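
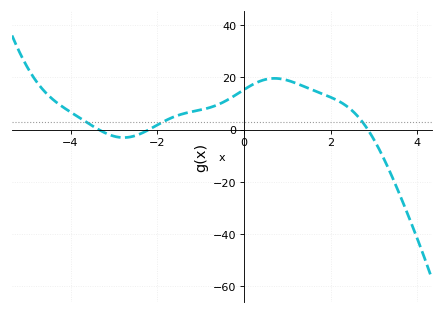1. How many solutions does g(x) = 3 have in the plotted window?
3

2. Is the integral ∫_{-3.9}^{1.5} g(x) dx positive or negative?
positive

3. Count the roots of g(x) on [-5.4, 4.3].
3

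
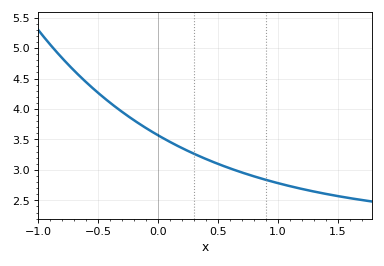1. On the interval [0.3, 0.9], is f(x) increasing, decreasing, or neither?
decreasing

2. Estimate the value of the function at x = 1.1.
2.75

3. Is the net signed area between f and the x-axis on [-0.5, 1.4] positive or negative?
positive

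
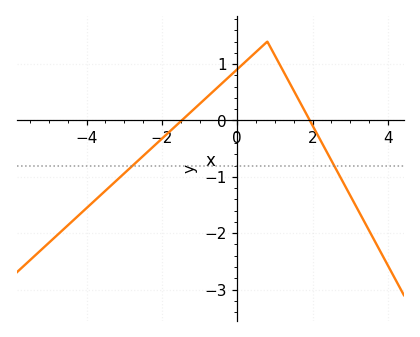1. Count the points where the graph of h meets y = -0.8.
2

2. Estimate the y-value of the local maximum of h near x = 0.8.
1.4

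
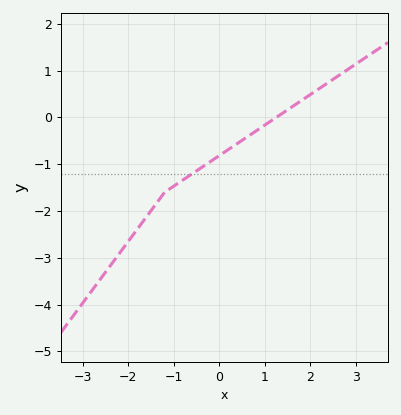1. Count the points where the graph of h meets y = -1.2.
1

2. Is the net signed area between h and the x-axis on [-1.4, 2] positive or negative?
negative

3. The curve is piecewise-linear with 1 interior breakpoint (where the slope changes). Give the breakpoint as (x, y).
(-1.2, -1.6)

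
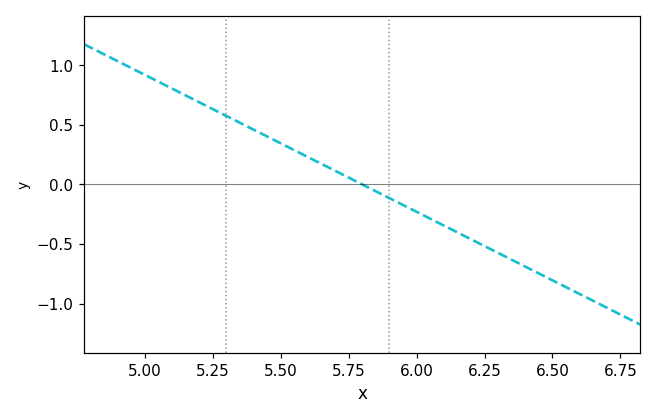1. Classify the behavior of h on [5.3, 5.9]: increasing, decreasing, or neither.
decreasing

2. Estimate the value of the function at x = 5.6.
0.23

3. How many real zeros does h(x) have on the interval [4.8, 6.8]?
1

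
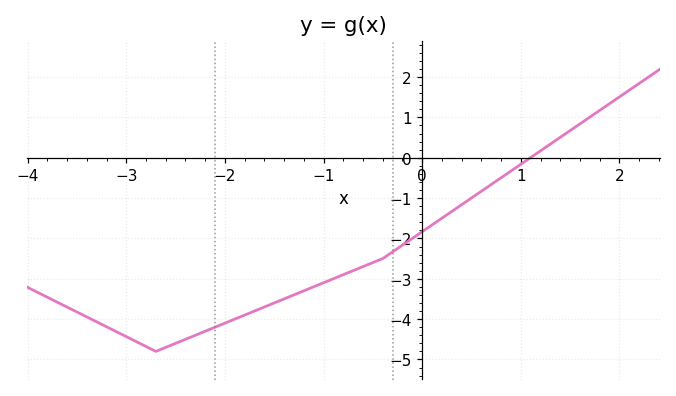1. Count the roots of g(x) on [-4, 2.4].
1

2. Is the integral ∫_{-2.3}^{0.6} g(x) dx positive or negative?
negative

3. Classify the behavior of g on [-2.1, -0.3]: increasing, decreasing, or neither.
increasing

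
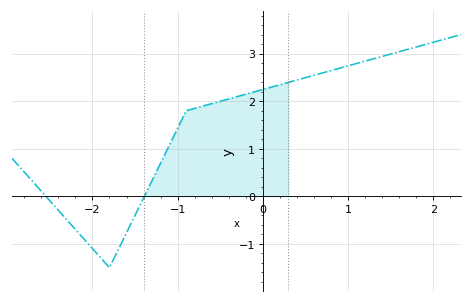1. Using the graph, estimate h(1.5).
2.99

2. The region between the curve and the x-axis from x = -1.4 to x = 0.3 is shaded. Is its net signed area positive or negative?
positive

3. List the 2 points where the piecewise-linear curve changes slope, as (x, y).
(-1.8, -1.5); (-0.9, 1.8)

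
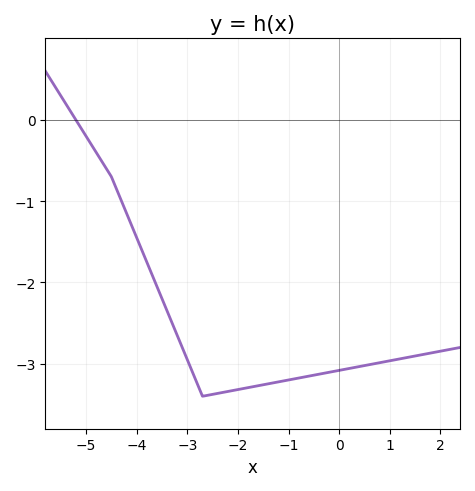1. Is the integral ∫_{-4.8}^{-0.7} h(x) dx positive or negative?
negative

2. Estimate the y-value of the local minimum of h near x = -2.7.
-3.4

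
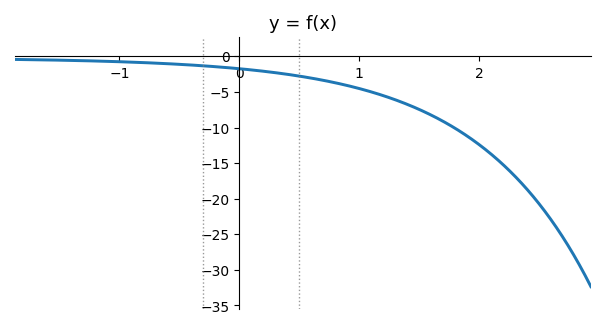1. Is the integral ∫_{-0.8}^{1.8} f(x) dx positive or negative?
negative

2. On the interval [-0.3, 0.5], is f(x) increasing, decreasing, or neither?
decreasing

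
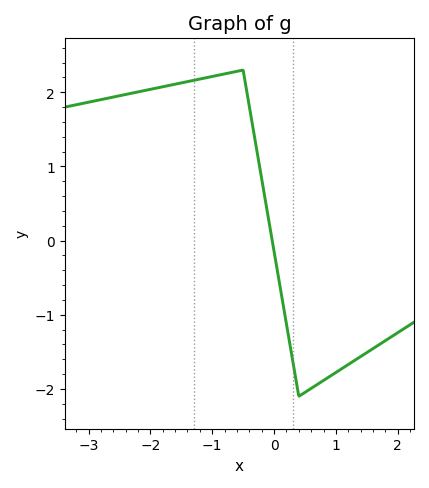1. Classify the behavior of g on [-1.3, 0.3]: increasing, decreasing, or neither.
neither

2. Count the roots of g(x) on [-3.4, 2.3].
1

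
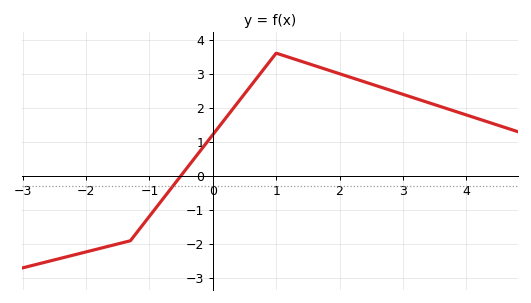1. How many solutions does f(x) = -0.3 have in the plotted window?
1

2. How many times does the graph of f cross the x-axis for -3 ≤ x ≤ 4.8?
1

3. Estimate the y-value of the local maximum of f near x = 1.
3.6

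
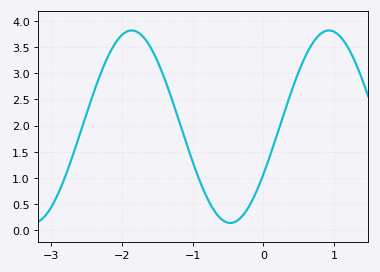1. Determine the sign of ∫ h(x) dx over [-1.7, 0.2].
positive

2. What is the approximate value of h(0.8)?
3.75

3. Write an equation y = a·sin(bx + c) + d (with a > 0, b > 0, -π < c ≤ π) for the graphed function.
y = 1.84sin(2.2x - 0.52) + 1.98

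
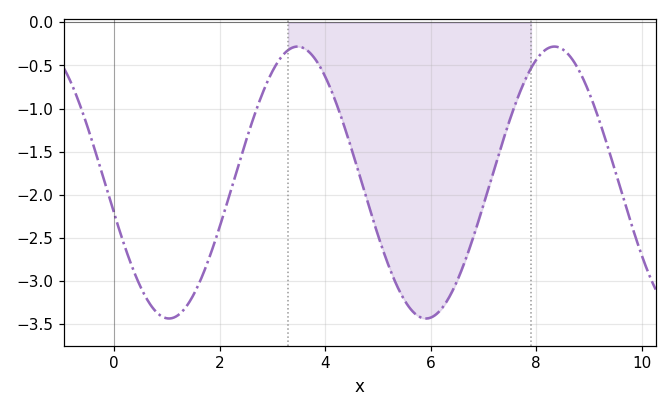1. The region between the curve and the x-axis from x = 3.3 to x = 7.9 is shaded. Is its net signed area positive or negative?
negative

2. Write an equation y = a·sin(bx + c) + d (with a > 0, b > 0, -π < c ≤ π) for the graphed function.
y = 1.58sin(1.29x - 2.91) - 1.86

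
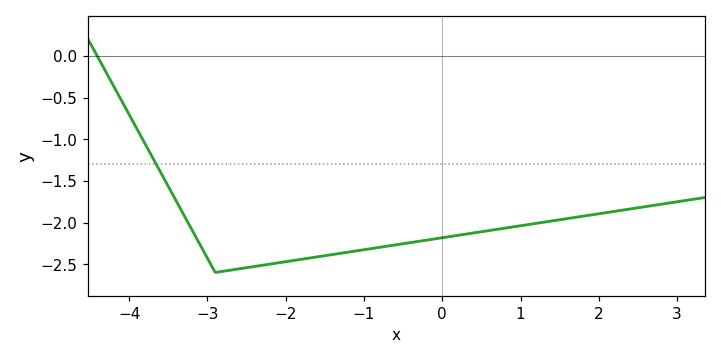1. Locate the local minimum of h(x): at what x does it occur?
-2.8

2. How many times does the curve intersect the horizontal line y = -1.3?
1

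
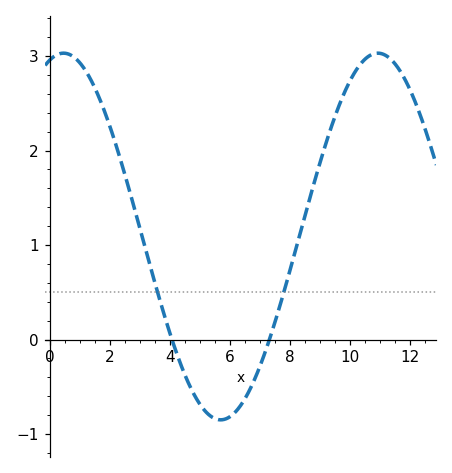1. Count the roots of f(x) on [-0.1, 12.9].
2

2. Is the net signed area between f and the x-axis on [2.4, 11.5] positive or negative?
positive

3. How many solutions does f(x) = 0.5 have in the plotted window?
2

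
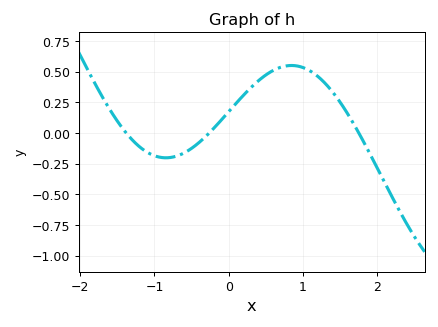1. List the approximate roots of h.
-1.38, -0.264, 1.75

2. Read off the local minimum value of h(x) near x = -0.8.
-0.202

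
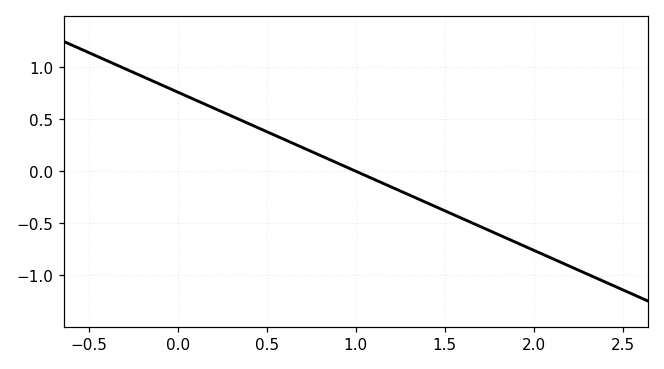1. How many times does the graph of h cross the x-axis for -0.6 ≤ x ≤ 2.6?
1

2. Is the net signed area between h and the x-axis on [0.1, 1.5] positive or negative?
positive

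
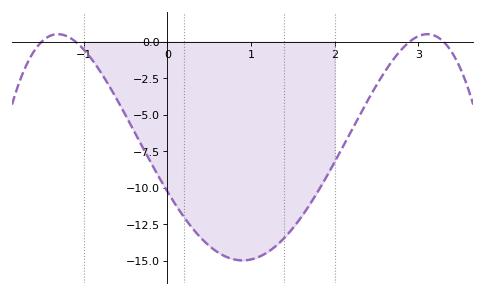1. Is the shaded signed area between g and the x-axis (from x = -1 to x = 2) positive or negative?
negative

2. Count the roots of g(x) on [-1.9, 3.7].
4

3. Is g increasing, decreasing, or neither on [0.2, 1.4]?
neither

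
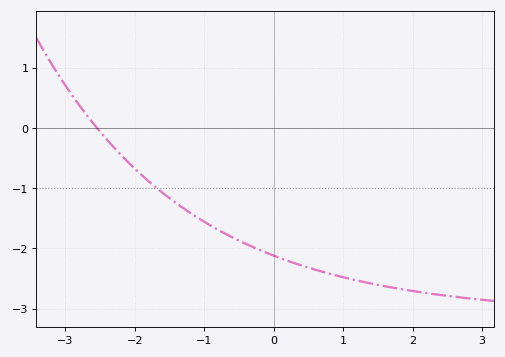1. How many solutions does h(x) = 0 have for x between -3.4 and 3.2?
1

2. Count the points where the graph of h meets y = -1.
1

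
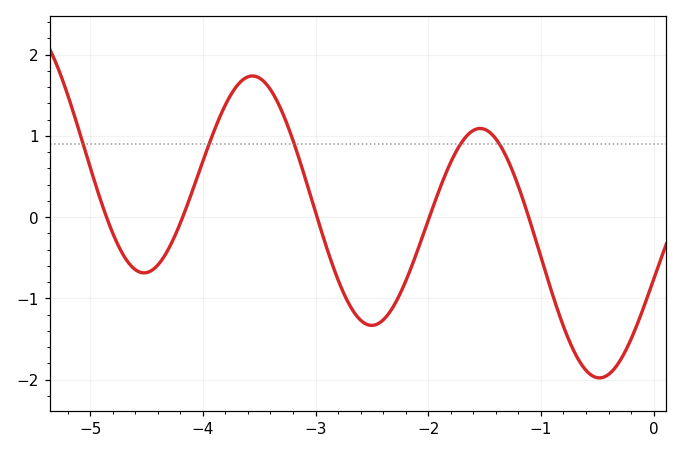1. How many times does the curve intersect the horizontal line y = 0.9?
5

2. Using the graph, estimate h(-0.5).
-1.98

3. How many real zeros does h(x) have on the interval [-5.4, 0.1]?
5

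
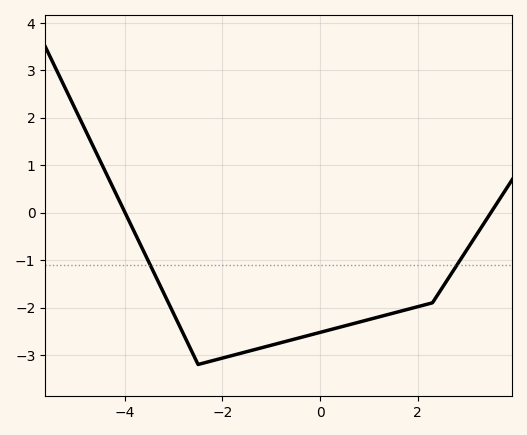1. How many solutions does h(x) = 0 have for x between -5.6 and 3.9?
2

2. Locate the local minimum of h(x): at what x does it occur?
-2.5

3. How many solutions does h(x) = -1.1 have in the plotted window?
2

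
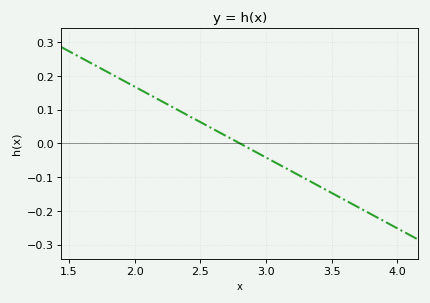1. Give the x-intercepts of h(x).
2.8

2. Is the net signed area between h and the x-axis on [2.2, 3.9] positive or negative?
negative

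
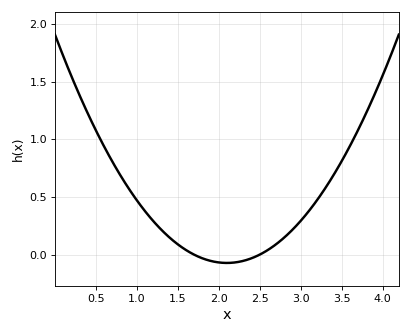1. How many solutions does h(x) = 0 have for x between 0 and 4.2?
2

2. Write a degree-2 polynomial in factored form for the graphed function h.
y = 0.45(x - 1.7)(x - 2.5)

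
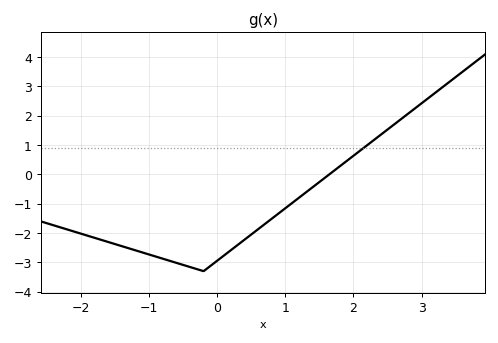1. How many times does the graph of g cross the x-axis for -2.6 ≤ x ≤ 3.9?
1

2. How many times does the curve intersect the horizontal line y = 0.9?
1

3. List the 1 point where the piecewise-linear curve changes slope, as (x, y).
(-0.2, -3.3)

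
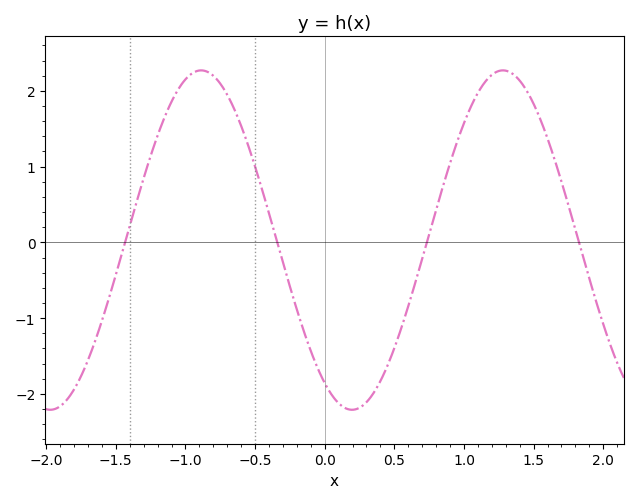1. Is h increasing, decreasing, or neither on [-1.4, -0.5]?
neither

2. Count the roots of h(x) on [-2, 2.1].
4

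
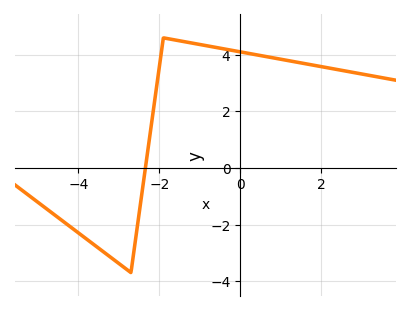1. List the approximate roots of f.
-2.34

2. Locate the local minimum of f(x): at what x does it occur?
-2.7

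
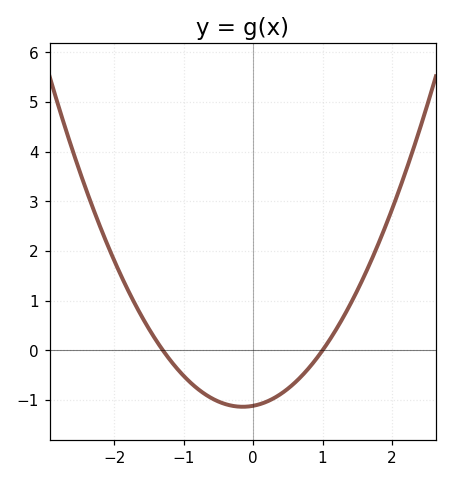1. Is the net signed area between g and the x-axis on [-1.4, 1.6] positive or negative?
negative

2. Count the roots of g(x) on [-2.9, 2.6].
2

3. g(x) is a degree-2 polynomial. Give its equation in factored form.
y = 0.86(x + 1.3)(x - 1)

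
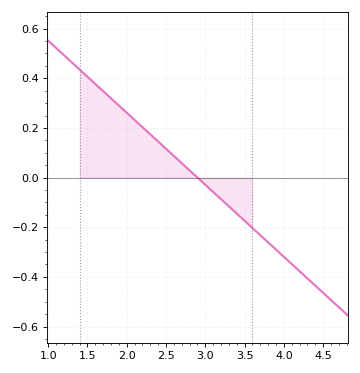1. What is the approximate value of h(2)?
0.261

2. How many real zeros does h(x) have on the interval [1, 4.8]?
1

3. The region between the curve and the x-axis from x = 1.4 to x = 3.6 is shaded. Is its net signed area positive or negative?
positive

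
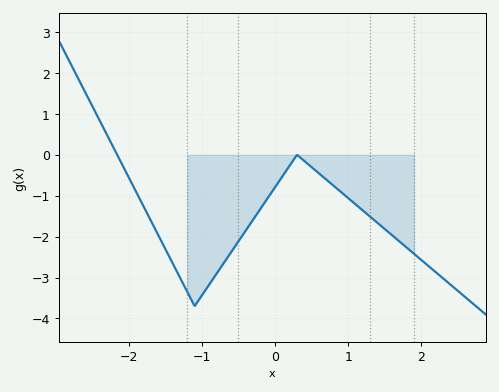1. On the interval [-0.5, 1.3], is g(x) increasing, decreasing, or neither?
neither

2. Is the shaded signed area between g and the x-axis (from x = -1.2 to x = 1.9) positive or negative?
negative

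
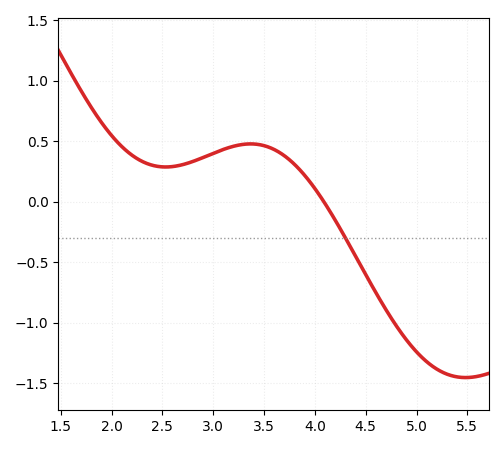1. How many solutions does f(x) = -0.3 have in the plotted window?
1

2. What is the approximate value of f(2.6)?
0.292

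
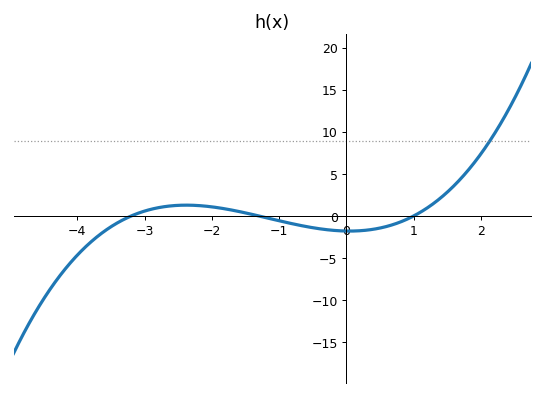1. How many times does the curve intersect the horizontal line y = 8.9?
1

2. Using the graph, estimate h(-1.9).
0.973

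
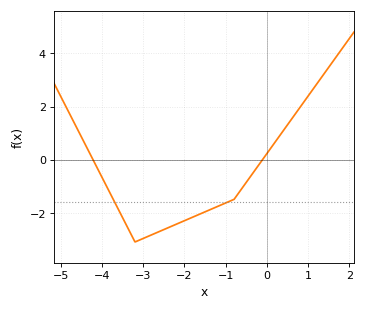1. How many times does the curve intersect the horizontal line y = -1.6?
2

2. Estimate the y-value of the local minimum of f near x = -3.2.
-3.1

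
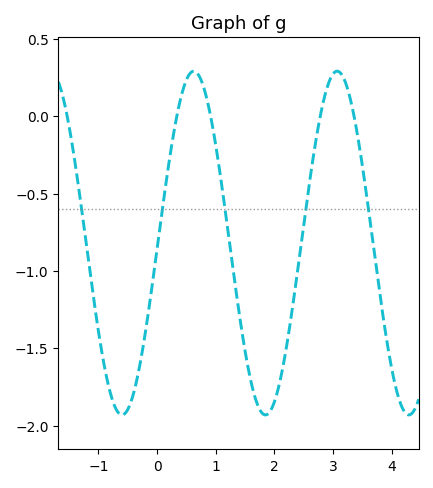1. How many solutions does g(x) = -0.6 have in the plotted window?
5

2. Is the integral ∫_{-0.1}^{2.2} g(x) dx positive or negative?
negative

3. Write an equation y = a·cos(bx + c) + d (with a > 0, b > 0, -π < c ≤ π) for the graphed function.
y = 1.11cos(2.57x - 1.6) - 0.82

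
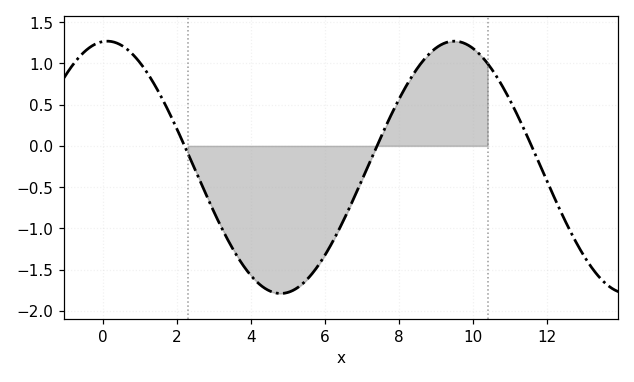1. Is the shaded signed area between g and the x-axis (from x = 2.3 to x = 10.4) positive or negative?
negative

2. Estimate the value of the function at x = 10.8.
0.723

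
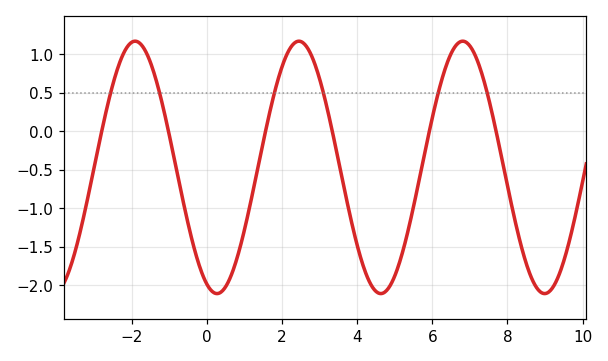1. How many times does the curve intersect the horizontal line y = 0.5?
6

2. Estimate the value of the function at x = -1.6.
1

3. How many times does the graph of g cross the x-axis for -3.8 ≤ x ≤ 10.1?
6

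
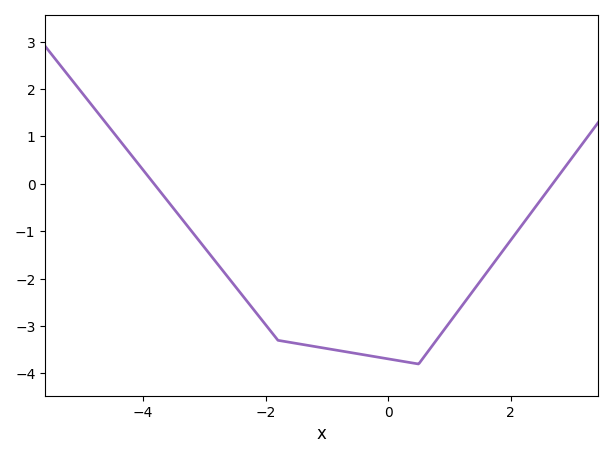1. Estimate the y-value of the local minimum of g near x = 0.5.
-3.8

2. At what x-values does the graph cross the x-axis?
-3.82, 2.69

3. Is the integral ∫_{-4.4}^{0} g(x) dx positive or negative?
negative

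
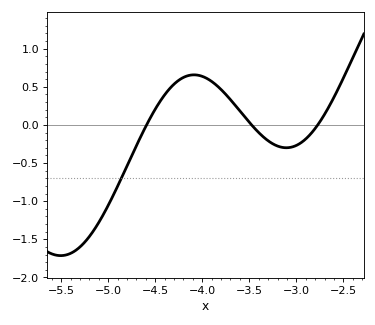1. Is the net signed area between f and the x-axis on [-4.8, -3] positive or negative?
positive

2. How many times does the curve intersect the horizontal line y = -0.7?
1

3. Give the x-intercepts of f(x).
-4.59, -3.48, -2.77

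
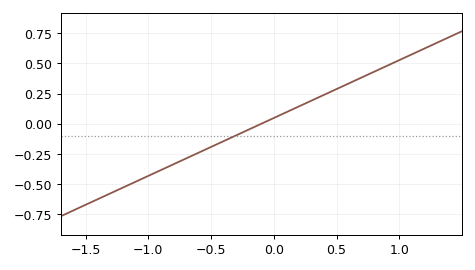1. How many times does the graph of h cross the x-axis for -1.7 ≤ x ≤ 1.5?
1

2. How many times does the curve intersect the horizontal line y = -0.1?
1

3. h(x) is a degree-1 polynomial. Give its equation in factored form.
y = 0.48(x + 0.1)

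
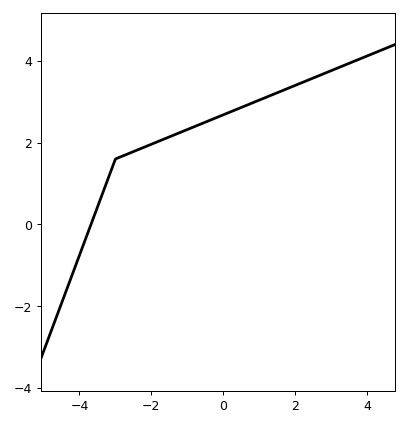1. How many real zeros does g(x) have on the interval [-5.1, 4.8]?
1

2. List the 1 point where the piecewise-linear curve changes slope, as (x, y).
(-3, 1.6)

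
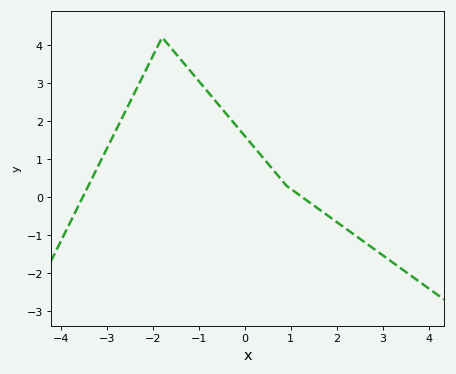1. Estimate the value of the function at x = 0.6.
0.7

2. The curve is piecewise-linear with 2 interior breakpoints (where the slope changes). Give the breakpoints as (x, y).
(-1.8, 4.2); (0.9, 0.3)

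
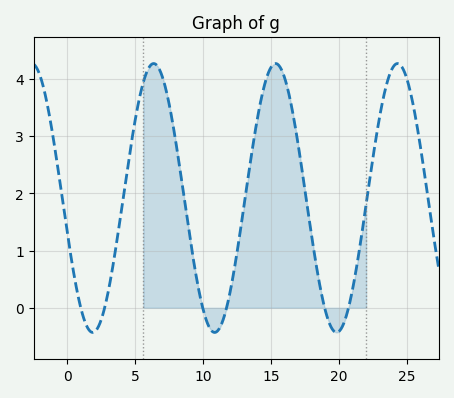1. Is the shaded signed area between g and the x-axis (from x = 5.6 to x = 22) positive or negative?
positive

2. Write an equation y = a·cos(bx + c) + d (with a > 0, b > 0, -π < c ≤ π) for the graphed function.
y = 2.35cos(0.7x + 1.83) + 1.92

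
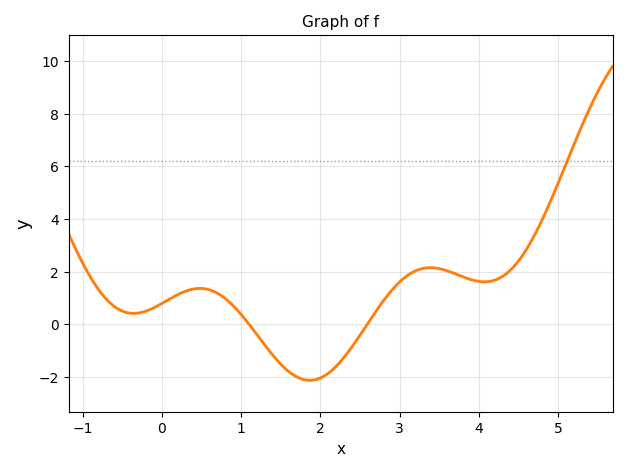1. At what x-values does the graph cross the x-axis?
1.1, 2.6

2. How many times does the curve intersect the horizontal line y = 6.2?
1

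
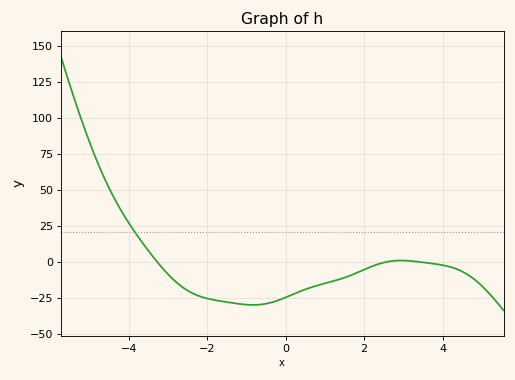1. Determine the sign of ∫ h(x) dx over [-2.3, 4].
negative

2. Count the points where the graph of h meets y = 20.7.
1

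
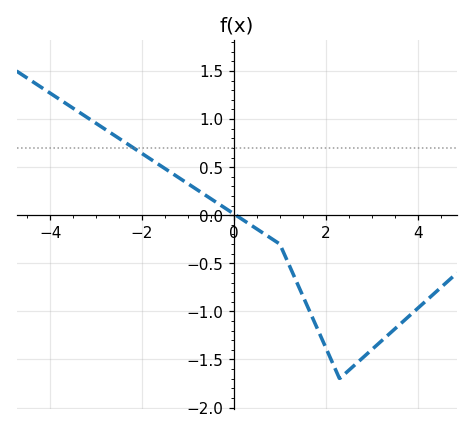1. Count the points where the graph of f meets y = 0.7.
1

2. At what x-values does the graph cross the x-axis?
0.044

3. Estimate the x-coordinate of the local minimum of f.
2.3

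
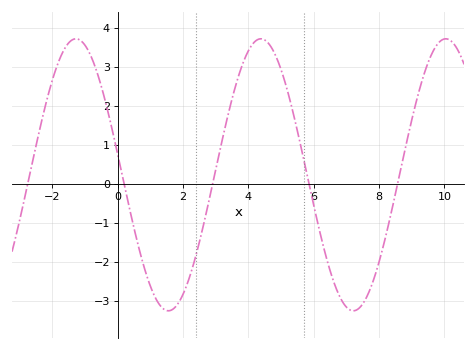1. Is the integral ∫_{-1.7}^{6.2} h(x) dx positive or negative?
positive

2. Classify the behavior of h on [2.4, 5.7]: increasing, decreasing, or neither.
neither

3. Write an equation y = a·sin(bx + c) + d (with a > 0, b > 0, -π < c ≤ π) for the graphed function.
y = 3.49sin(1.1x + 3) + 0.23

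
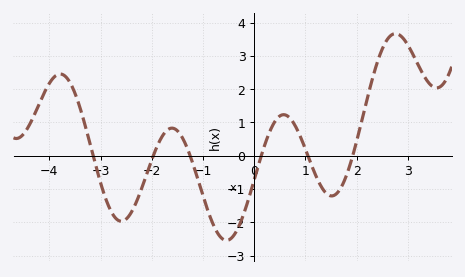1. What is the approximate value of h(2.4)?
2.8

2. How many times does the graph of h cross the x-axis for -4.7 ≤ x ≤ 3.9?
6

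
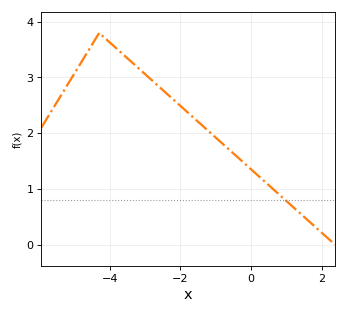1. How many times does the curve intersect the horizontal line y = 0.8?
1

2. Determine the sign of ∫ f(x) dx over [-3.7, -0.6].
positive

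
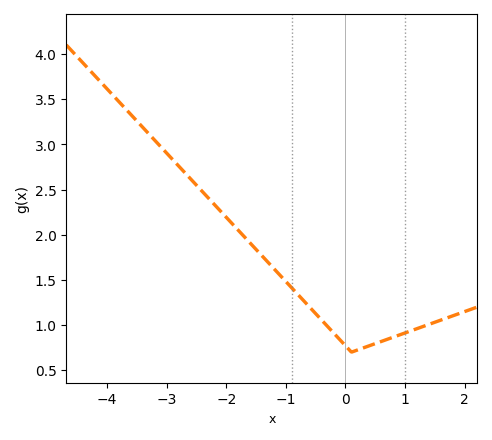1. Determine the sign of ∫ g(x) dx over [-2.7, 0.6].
positive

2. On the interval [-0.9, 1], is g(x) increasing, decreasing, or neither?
neither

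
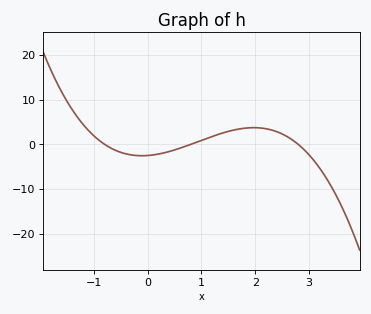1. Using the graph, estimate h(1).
0.901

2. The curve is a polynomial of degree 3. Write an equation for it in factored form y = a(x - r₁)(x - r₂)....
y = -1.39(x + 0.8)(x - 0.8)(x - 2.8)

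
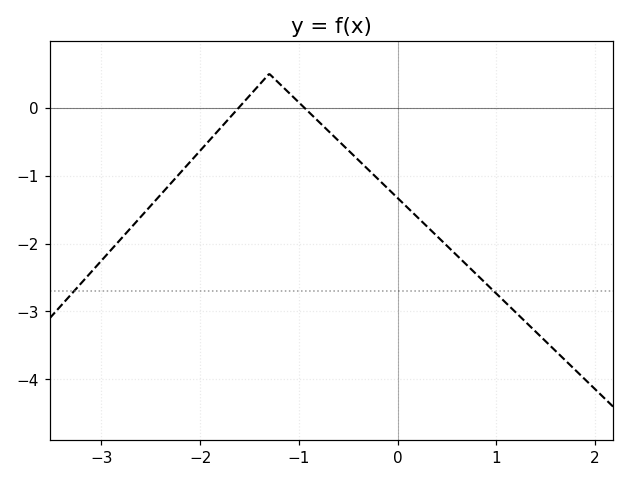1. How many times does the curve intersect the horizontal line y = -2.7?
2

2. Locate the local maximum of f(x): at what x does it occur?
-1.3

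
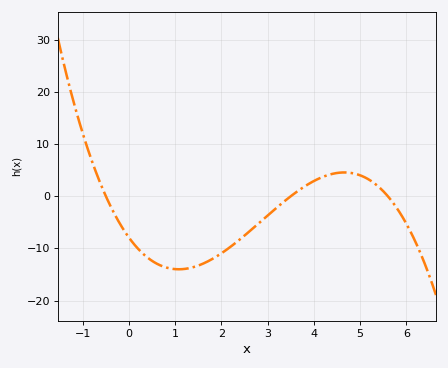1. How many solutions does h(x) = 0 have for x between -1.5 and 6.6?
3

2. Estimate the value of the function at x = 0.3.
-11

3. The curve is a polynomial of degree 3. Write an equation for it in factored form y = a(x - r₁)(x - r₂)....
y = -0.81(x + 0.5)(x - 3.5)(x - 5.6)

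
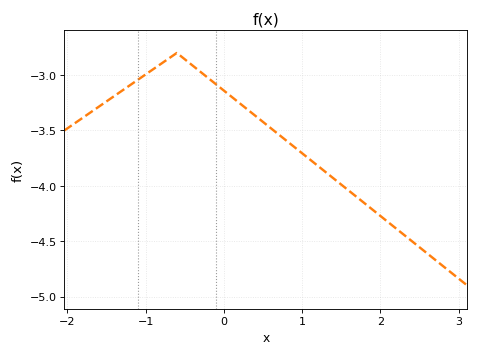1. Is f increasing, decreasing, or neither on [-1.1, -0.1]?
neither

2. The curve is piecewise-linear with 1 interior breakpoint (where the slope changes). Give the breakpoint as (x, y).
(-0.6, -2.8)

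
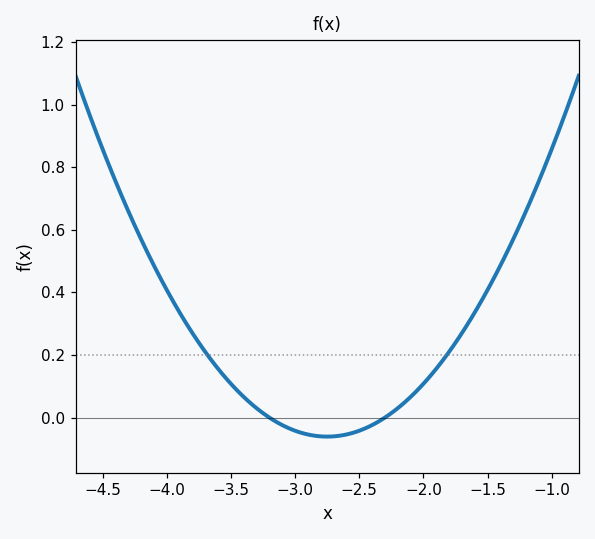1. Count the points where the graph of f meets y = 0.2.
2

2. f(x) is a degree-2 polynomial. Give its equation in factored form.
y = 0.3(x + 3.2)(x + 2.3)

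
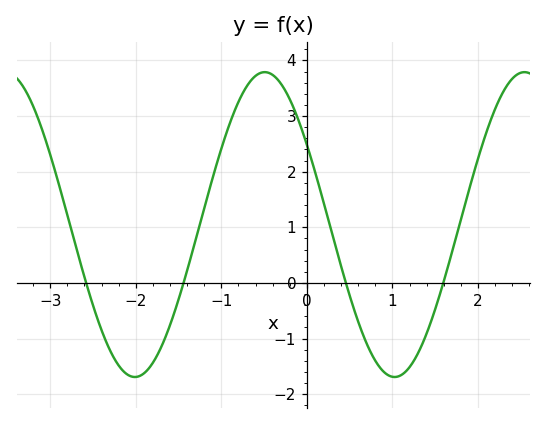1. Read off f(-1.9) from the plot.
-1.6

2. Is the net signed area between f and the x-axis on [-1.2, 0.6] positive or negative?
positive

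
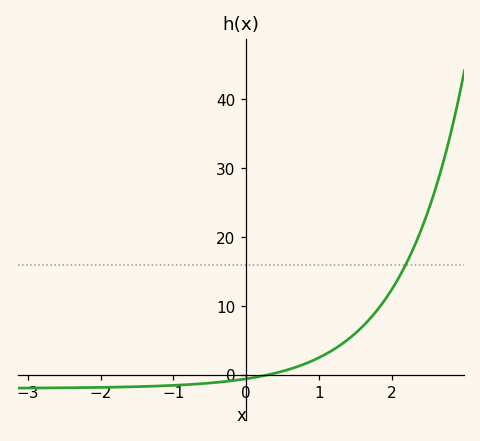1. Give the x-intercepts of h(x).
0.309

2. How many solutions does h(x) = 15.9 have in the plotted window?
1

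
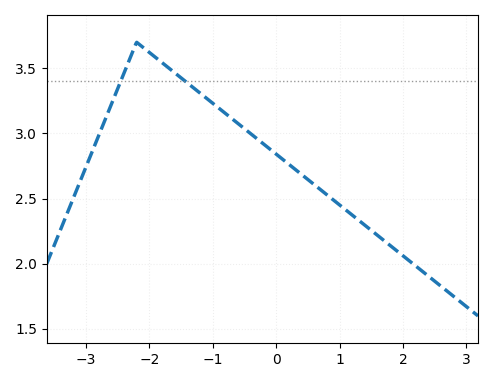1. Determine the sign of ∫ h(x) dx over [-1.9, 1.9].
positive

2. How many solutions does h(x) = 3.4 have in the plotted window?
2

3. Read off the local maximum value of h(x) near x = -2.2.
3.7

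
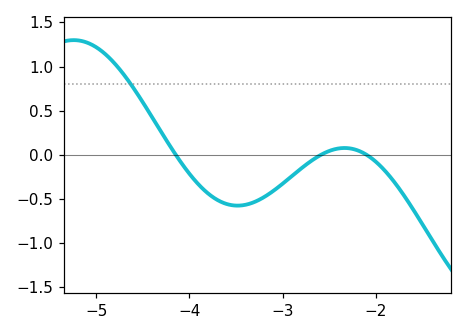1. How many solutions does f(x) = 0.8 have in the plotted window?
1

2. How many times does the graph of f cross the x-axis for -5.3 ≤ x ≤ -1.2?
3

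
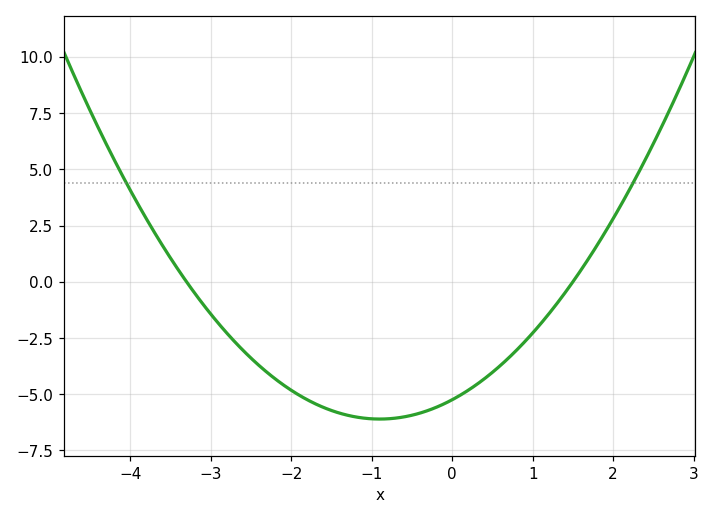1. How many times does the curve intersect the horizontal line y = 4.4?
2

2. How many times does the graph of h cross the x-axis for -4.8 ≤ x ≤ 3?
2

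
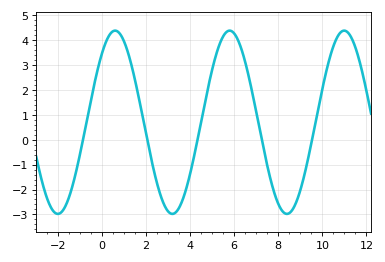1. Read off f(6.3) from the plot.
3.72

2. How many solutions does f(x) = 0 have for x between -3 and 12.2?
5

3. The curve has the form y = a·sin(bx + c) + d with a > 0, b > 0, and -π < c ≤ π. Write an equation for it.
y = 3.68sin(1.21x + 0.842) + 0.7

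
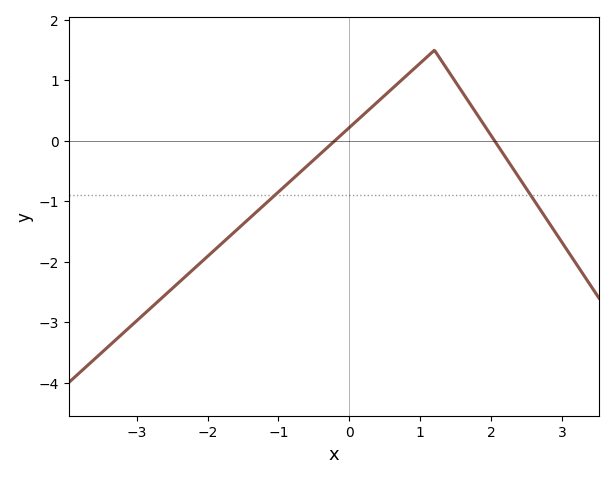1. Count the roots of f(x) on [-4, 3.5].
2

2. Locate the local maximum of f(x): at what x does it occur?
1.2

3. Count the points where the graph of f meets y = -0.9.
2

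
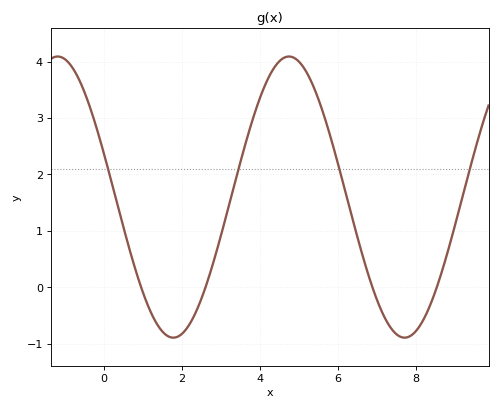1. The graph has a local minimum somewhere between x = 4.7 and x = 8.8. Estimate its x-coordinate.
7.8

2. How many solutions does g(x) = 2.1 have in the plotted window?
4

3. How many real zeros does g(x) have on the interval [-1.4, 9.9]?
4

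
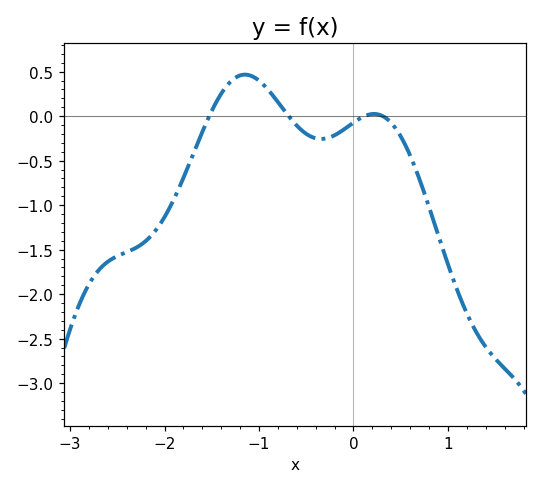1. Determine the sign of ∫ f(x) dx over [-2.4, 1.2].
negative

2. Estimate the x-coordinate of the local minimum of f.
-0.3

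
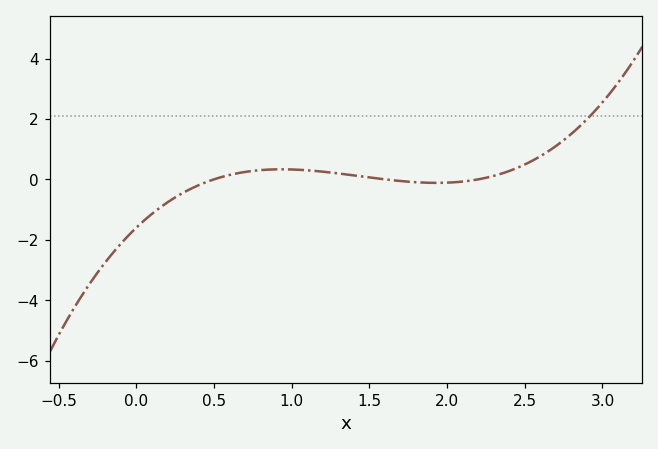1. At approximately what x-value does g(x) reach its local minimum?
1.93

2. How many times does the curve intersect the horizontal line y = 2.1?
1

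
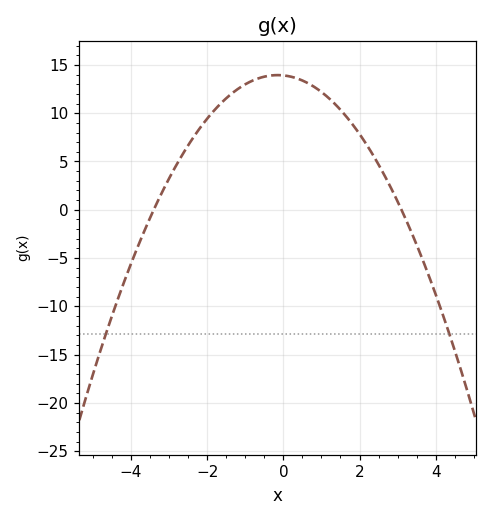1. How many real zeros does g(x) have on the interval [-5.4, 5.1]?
2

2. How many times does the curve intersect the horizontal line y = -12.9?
2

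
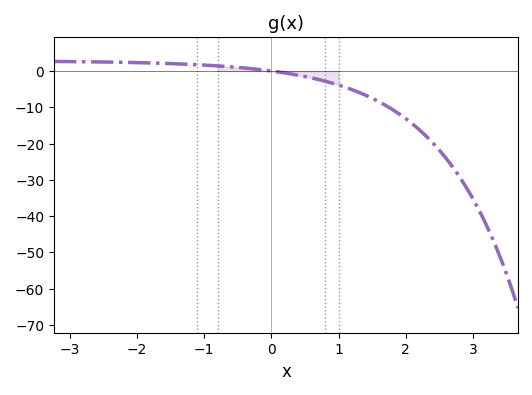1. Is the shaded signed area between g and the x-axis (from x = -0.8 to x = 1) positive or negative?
negative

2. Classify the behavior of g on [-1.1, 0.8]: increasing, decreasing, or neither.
decreasing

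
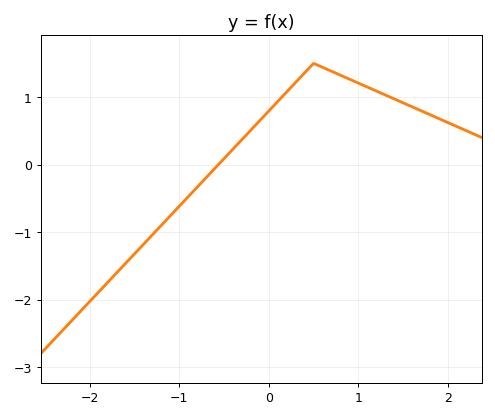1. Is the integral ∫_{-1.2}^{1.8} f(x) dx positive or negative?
positive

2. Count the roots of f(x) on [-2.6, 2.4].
1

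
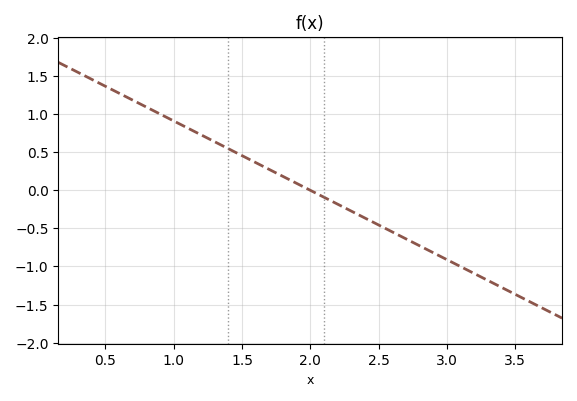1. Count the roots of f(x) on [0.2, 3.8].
1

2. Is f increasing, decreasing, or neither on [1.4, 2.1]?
decreasing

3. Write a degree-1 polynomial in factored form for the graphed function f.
y = -0.91(x - 2)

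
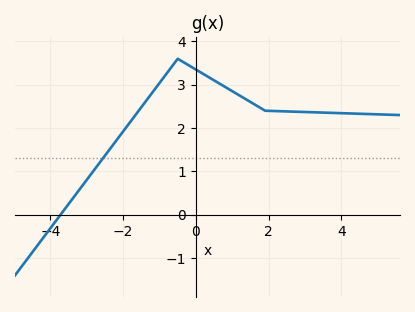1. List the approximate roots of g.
-3.8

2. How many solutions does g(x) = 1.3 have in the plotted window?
1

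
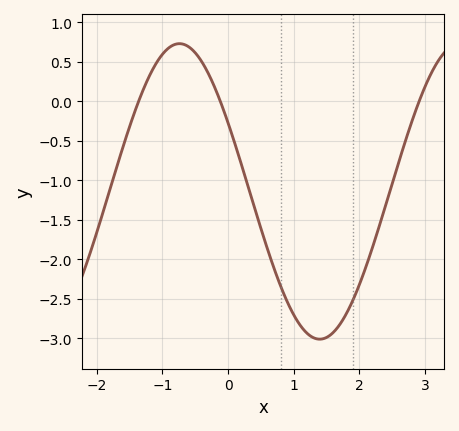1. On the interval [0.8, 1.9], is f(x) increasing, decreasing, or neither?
neither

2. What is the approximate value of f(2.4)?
-1.32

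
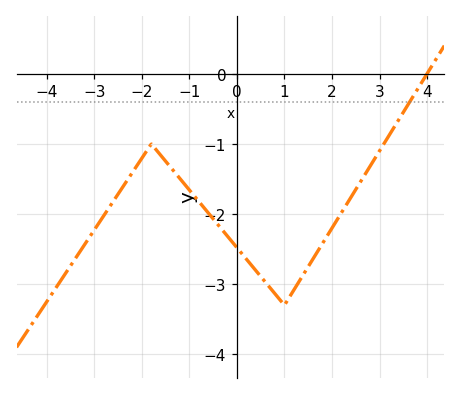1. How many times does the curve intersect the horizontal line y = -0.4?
1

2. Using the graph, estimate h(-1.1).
-1.57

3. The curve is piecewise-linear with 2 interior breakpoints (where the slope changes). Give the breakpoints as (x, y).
(-1.8, -1); (1, -3.3)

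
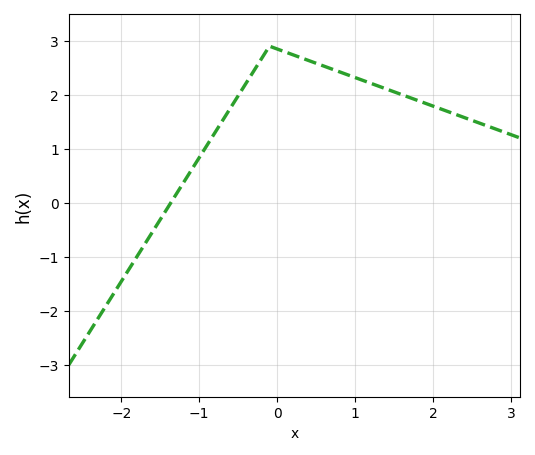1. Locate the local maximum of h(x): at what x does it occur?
-0.1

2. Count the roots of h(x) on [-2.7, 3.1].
1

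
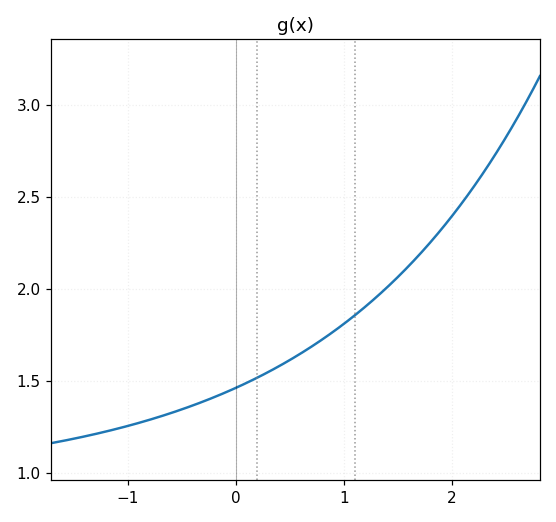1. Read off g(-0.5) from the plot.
1.34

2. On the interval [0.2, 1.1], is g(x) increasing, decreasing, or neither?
increasing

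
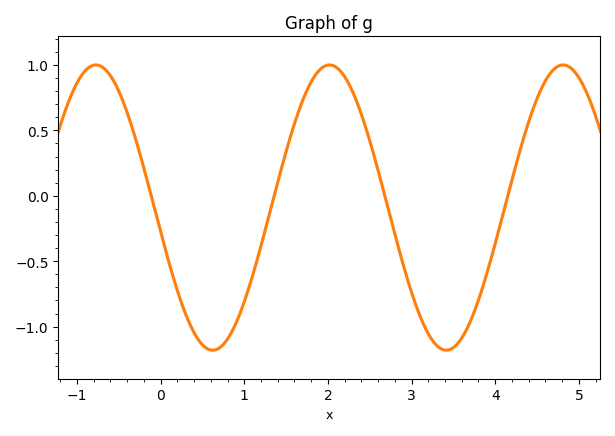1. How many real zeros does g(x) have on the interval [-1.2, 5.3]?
4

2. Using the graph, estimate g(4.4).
0.55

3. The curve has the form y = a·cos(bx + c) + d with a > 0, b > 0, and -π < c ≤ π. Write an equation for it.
y = 1.09cos(2.2x + 1.7) - 0.09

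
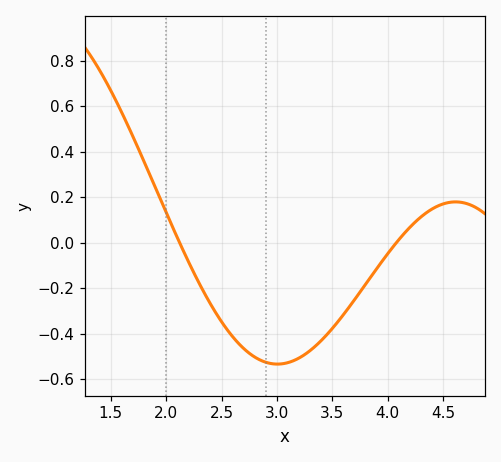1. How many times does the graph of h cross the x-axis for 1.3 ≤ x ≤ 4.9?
2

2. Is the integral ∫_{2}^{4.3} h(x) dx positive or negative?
negative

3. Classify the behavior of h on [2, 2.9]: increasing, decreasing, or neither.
decreasing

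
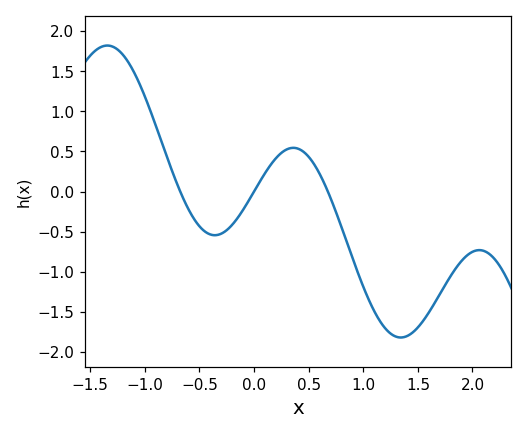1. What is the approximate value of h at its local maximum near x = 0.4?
0.545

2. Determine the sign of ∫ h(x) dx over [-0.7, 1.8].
negative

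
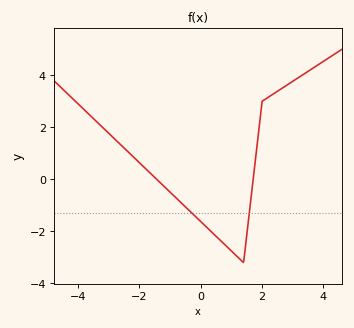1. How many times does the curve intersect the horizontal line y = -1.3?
2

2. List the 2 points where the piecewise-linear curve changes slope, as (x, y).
(1.4, -3.2); (2, 3)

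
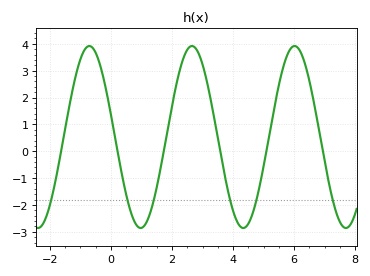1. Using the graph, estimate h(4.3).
-2.85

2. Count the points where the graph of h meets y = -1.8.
6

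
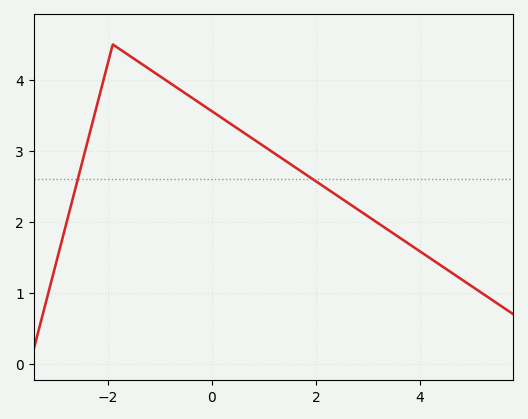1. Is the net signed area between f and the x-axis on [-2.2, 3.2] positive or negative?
positive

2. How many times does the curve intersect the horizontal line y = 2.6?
2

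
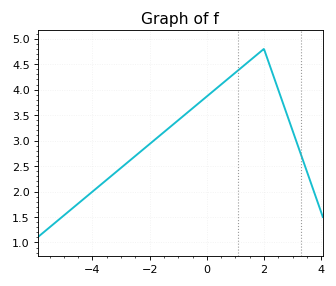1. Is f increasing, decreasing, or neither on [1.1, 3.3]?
neither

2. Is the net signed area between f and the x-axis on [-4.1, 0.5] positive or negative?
positive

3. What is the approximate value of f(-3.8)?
2.09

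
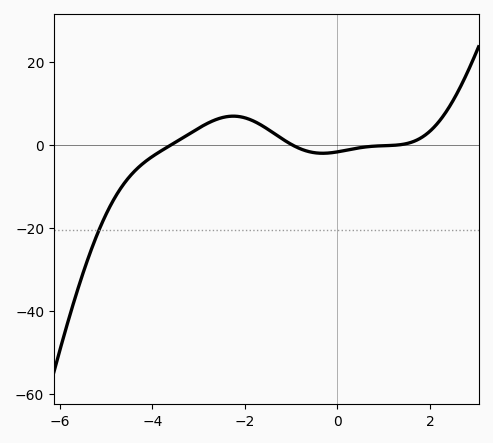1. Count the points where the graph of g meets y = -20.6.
1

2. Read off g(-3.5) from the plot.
0.557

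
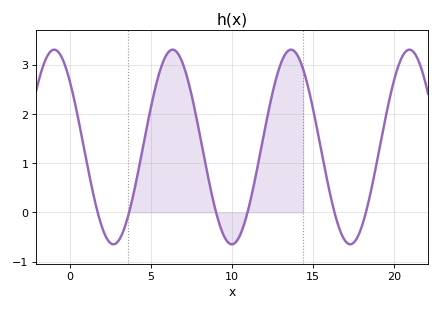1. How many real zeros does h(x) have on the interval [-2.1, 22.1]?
6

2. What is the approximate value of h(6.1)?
3.27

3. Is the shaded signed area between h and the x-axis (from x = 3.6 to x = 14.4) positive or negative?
positive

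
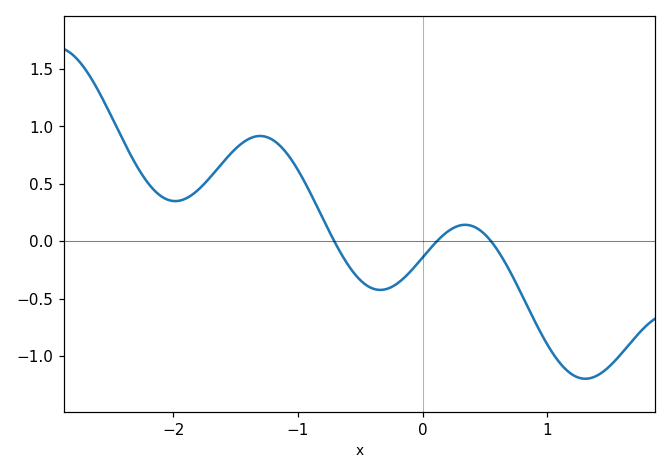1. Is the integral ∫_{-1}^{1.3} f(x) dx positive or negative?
negative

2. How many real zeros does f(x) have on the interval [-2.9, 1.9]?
3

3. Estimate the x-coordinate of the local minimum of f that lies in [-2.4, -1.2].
-2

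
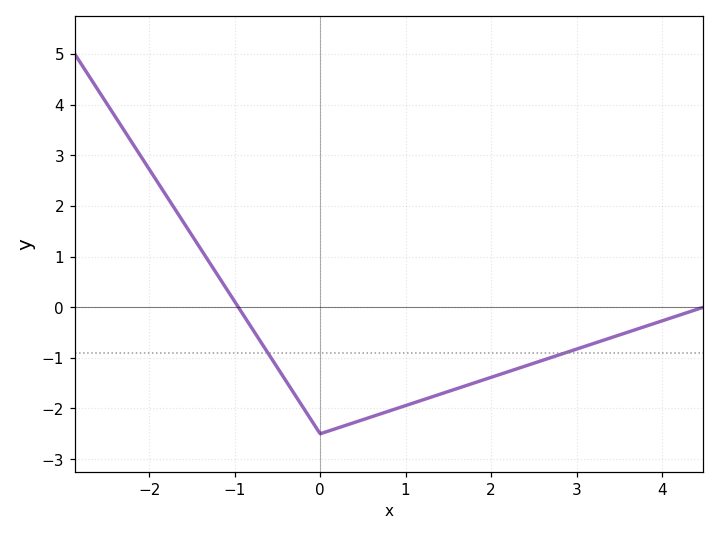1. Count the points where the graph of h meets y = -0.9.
2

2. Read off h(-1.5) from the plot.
1.4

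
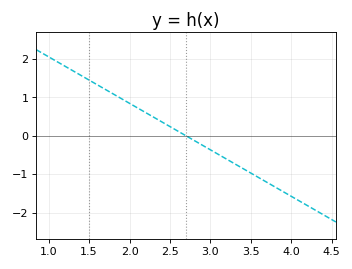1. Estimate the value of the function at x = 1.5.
1.45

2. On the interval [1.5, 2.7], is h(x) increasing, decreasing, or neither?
decreasing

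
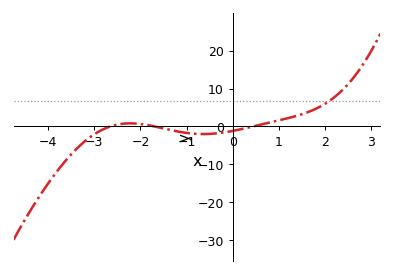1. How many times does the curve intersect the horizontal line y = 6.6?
1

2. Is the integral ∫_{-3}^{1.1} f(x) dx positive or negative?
negative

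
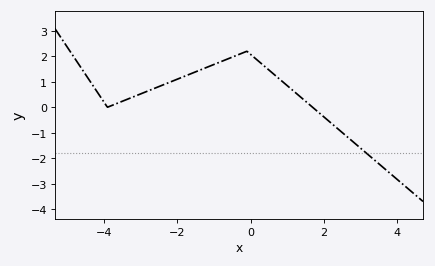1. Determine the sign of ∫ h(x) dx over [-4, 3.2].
positive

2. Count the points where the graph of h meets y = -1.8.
1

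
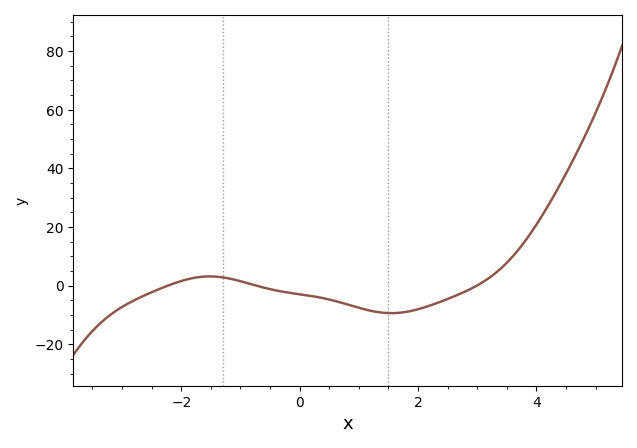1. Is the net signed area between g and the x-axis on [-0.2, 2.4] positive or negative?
negative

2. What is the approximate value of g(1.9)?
-8.59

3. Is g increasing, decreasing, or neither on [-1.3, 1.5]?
decreasing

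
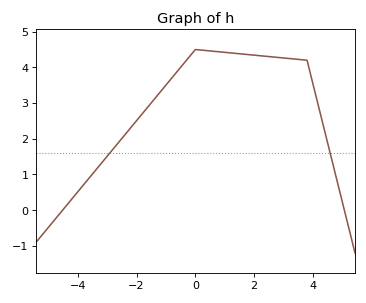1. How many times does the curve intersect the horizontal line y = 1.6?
2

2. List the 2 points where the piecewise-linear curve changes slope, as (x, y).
(0, 4.5); (3.8, 4.2)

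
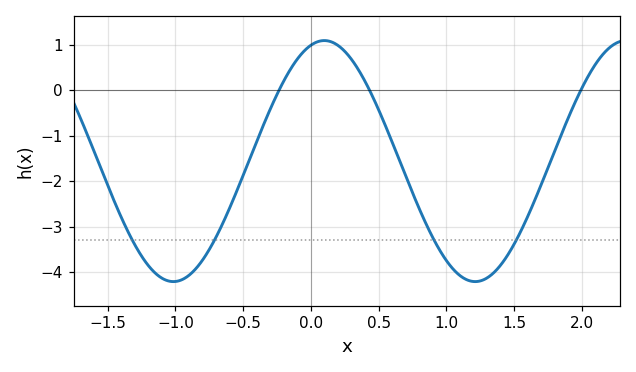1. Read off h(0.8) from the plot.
-2.6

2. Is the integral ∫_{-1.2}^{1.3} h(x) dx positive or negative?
negative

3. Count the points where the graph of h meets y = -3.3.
4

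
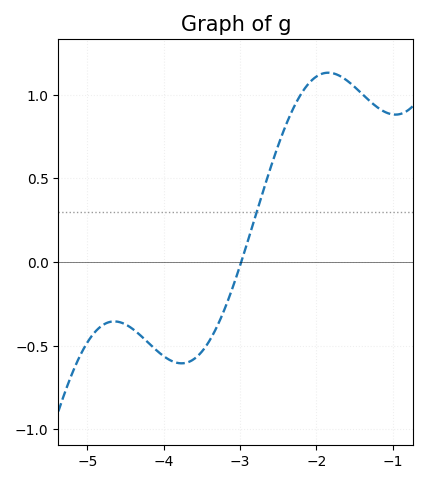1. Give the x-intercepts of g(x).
-2.98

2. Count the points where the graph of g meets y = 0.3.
1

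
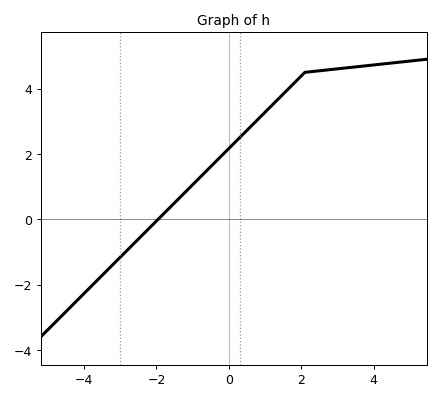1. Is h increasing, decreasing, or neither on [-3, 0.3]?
increasing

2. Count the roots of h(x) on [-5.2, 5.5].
1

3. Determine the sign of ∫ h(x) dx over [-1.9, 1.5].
positive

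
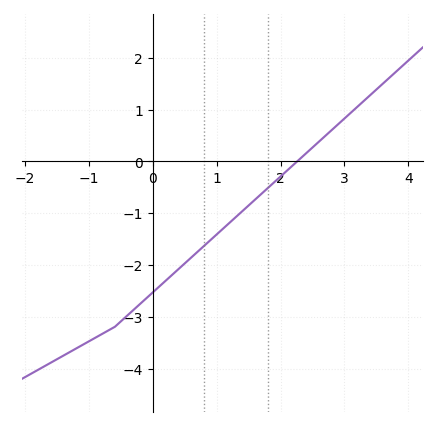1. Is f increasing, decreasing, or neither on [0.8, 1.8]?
increasing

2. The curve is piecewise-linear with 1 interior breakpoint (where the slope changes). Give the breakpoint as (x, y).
(-0.6, -3.2)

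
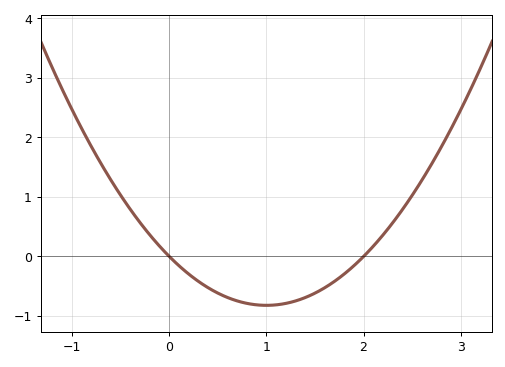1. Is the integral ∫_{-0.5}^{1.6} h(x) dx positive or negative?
negative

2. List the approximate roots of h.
0, 2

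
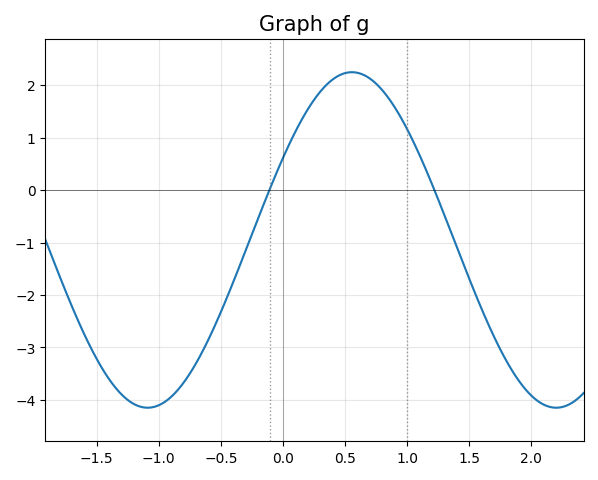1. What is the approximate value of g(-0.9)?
-3.9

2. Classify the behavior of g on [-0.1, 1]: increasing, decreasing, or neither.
neither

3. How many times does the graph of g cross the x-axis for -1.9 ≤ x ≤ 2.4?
2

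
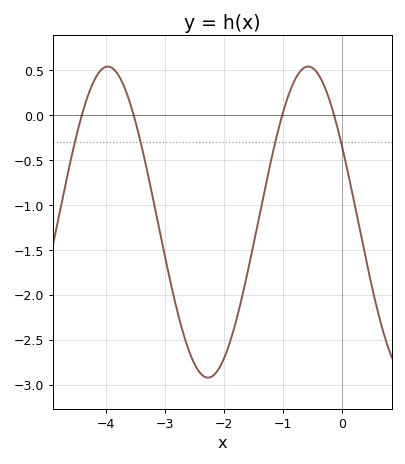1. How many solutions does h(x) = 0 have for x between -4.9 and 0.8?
4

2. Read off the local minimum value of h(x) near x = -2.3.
-2.9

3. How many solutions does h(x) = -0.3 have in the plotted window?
4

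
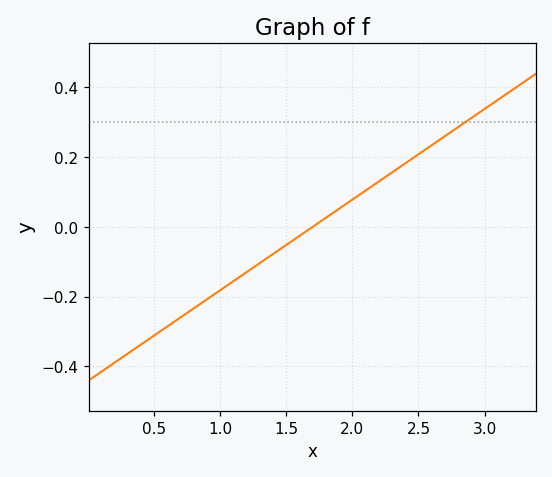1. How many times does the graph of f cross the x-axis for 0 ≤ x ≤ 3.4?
1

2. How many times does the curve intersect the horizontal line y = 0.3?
1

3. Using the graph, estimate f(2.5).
0.208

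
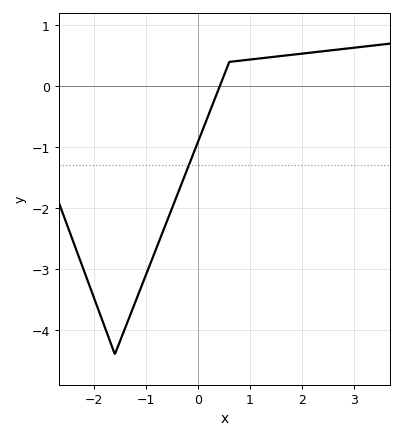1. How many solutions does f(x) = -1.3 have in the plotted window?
1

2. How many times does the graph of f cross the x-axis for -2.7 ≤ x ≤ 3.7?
1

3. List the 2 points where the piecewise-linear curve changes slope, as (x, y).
(-1.6, -4.4); (0.6, 0.4)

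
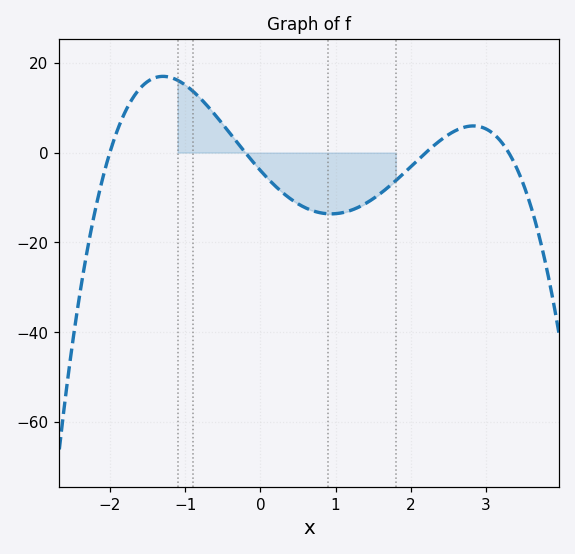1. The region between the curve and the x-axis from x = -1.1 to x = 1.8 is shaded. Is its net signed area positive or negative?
negative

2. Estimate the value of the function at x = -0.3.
2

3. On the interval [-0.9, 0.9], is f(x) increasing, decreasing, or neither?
decreasing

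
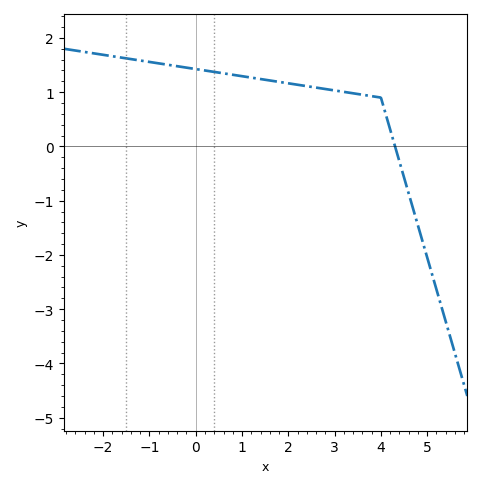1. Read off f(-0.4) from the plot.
1.5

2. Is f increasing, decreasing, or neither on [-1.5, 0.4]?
decreasing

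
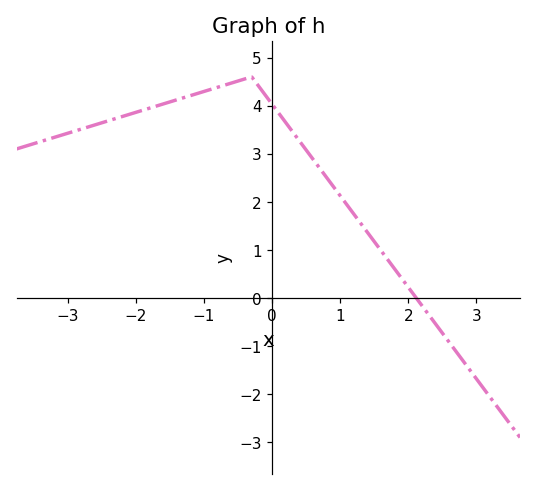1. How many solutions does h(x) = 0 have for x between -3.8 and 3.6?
1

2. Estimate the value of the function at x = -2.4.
3.69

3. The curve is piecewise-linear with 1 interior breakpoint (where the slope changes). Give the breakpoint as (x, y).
(-0.3, 4.6)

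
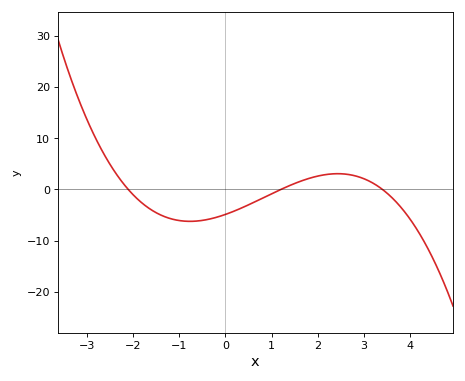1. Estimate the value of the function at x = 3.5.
-1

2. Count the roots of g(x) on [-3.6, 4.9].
3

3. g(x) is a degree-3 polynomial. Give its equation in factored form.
y = -0.57(x + 2.1)(x - 1.2)(x - 3.4)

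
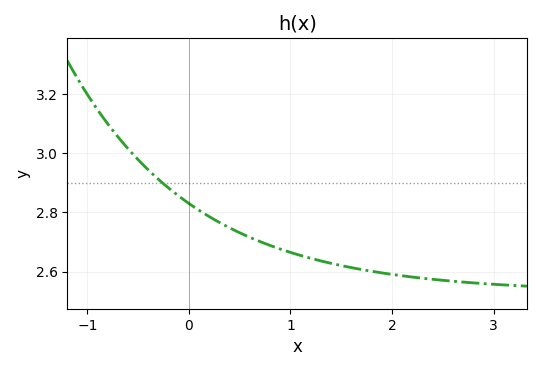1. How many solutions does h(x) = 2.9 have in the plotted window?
1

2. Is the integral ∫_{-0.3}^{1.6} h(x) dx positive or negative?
positive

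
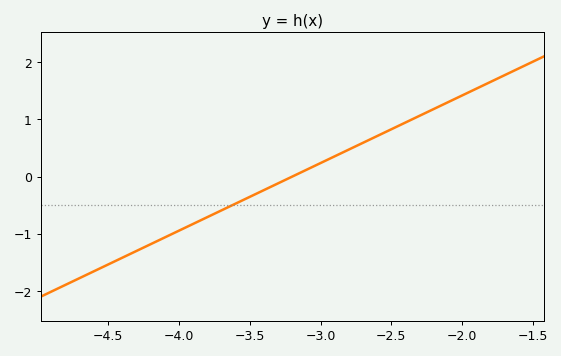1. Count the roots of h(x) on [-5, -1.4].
1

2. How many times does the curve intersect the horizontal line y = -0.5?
1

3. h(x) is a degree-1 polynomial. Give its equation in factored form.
y = 1.18(x + 3.2)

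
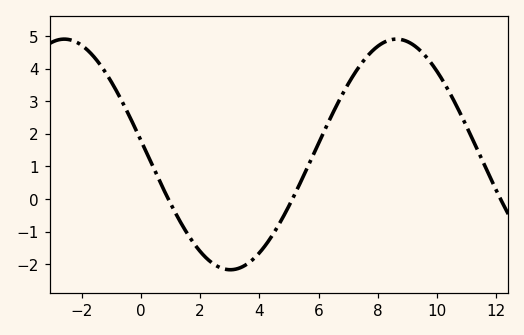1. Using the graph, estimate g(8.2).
4.8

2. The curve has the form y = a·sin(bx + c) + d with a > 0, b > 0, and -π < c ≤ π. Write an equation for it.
y = 3.54sin(0.56x + 3) + 1.37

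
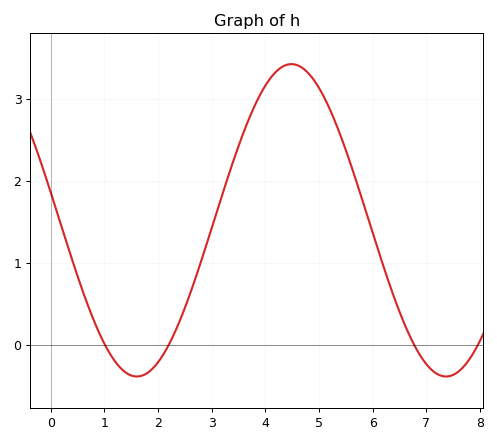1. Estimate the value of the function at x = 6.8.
-0.033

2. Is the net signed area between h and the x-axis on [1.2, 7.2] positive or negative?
positive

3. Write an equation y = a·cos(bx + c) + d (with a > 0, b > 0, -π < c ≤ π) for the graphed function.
y = 1.91cos(1.09x + 1.39) + 1.52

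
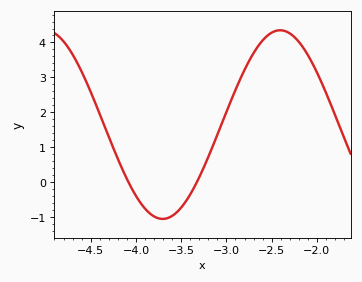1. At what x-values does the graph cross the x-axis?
-4.08, -3.33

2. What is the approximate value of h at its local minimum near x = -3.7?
-1.05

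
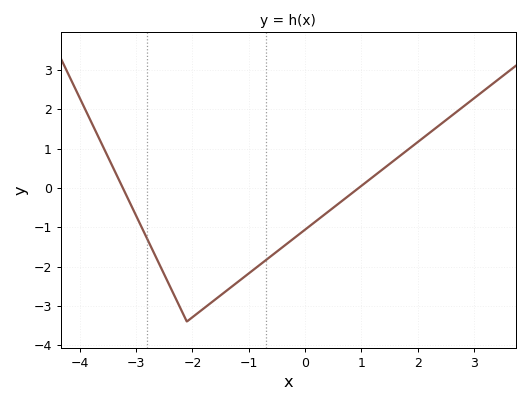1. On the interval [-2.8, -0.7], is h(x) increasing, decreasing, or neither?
neither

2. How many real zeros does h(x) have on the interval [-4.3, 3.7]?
2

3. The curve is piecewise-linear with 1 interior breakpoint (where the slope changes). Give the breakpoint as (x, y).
(-2.1, -3.4)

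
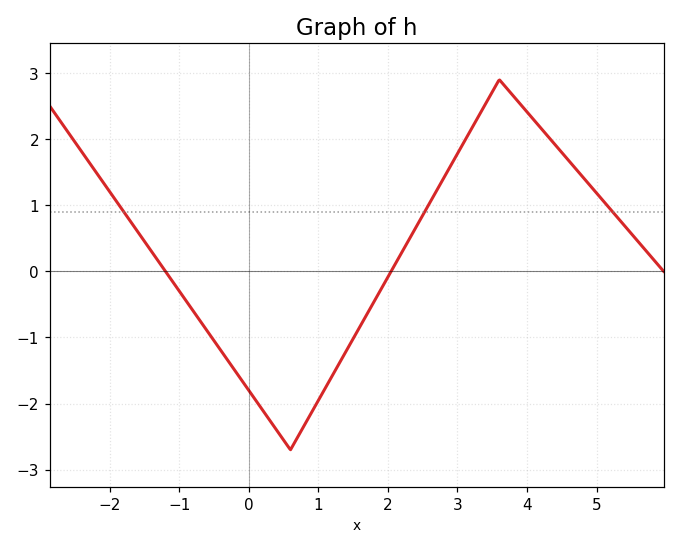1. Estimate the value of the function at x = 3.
1.78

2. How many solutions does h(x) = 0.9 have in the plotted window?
3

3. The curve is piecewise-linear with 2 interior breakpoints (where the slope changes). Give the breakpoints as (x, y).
(0.6, -2.7); (3.6, 2.9)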